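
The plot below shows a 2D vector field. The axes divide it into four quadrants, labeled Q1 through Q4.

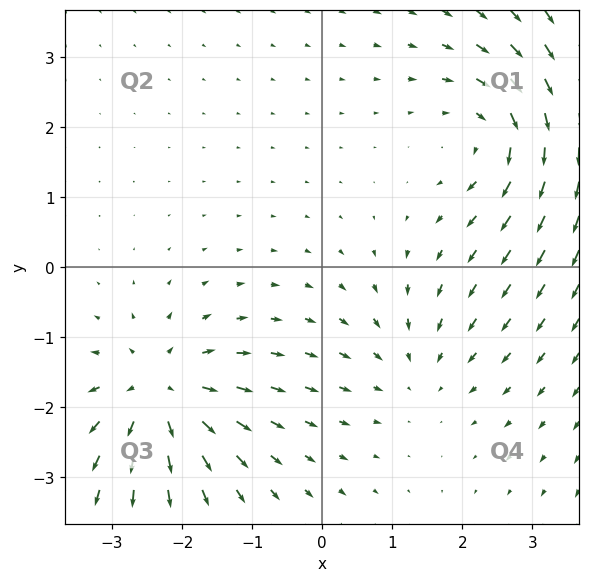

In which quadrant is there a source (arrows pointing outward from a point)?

The source sits at approximately (-2.3, -1.8), which lies in quadrant Q3. The divergence there is about +4, positive as expected for a source.

Q3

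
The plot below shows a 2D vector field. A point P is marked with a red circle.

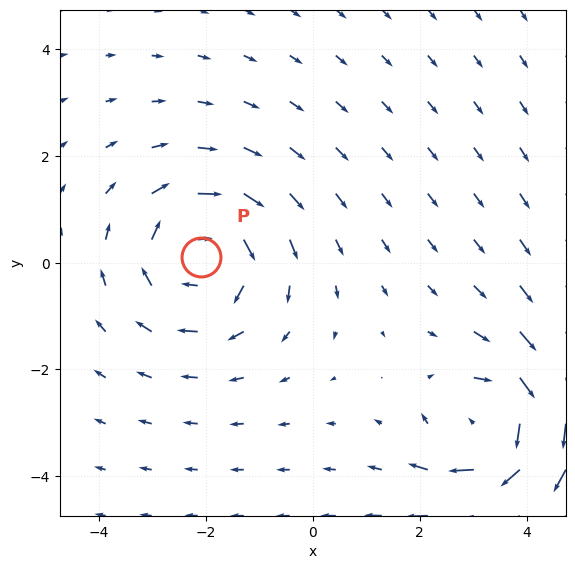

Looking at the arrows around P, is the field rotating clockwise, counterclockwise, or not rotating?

Near P at (-2.1, 0.1) the arrows circulate clockwise. The curl (z-component) there is about -3; negative curl means clockwise rotation.

clockwise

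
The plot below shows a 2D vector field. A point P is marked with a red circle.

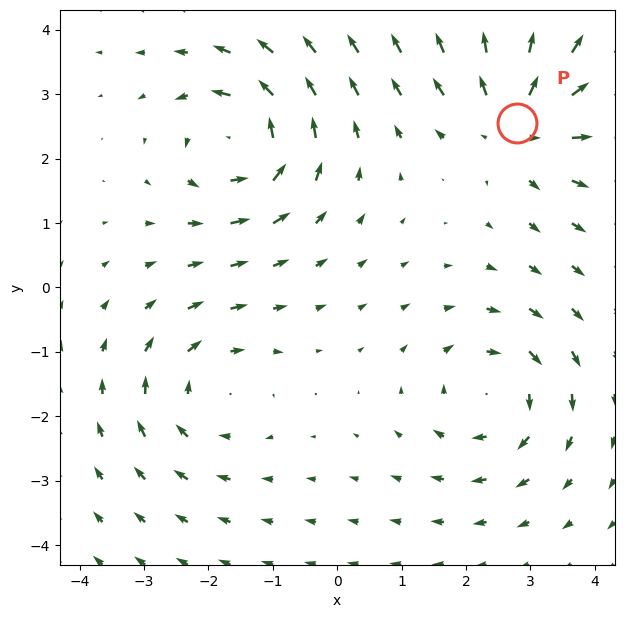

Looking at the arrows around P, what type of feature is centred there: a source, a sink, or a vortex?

source

At P (2.8, 2.5) the arrows spread outward. Divergence about +5, curl ≈0 — positive divergence with near-zero curl is a source.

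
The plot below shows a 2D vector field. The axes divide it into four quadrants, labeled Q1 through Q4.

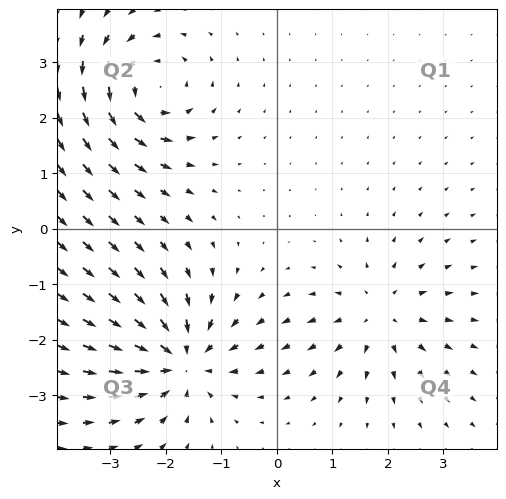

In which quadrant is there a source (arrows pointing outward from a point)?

Q4

The source sits at approximately (1.9, -1.5), which lies in quadrant Q4. The divergence there is about +4, positive as expected for a source.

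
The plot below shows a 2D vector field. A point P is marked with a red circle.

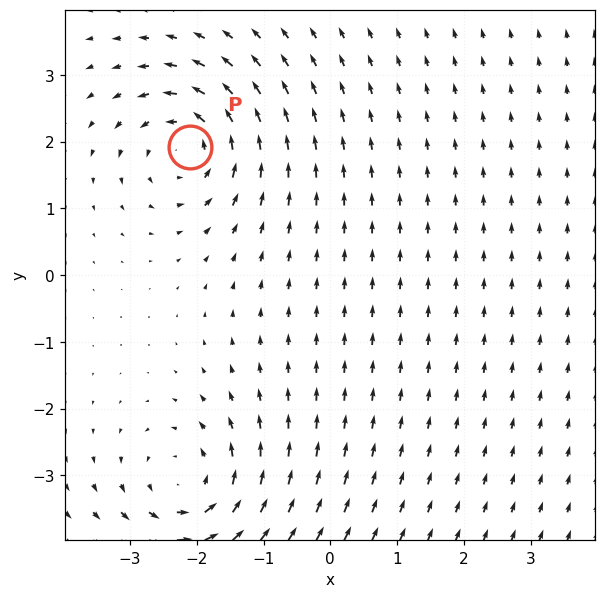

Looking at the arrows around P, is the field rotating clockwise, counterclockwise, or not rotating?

counterclockwise

Near P at (-2.1, 1.9) the arrows circulate counterclockwise. The curl (z-component) there is about +5; positive curl means counterclockwise rotation.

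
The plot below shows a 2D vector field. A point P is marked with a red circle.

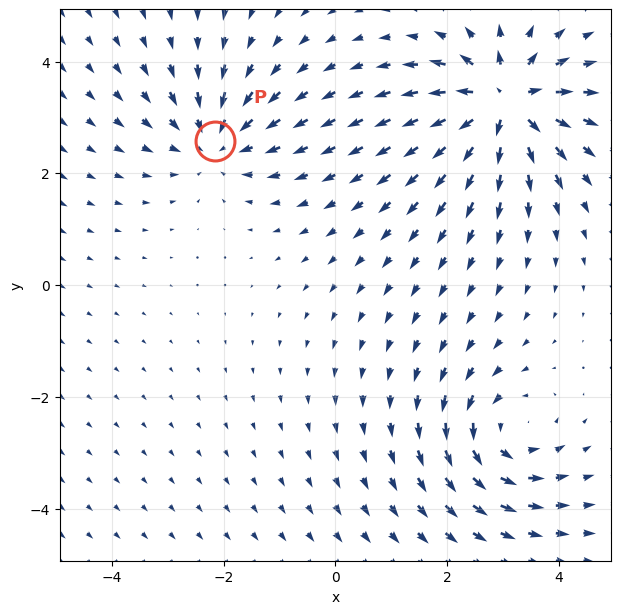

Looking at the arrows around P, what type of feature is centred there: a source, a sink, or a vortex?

sink

At P (-2.1, 2.6) the arrows converge inward. Divergence about -4, curl ≈0 — negative divergence with near-zero curl is a sink.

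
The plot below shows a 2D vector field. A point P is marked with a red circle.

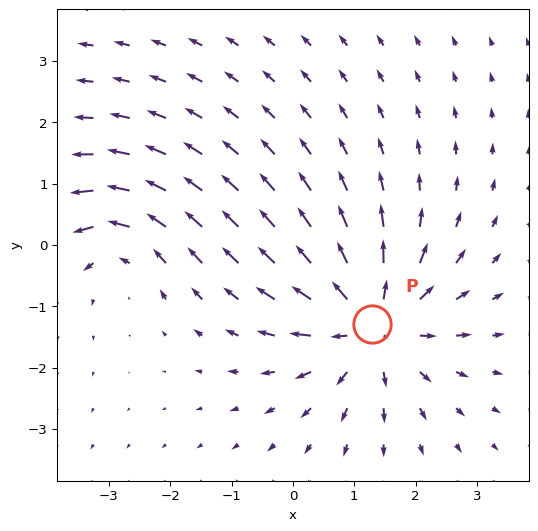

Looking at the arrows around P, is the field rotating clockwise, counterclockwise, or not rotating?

not rotating

Near P at (1.3, -1.3) the arrows show no circulation. The curl there is ≈0.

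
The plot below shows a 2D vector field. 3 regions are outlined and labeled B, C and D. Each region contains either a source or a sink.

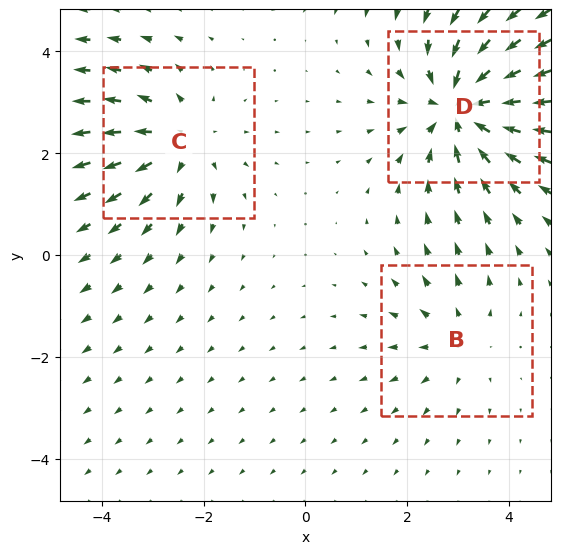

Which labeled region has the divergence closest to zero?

Divergence at each region's feature centre — B: about +2, C: about +3, D: about -5. Region B is closest to zero.

B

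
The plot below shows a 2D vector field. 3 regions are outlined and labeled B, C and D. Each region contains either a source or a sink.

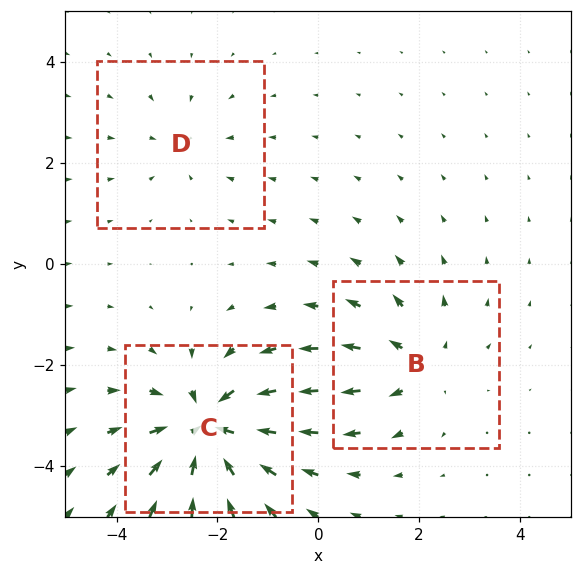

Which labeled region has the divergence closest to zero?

D

Divergence at each region's feature centre — B: about +3, C: about -5, D: about -2. Region D is closest to zero.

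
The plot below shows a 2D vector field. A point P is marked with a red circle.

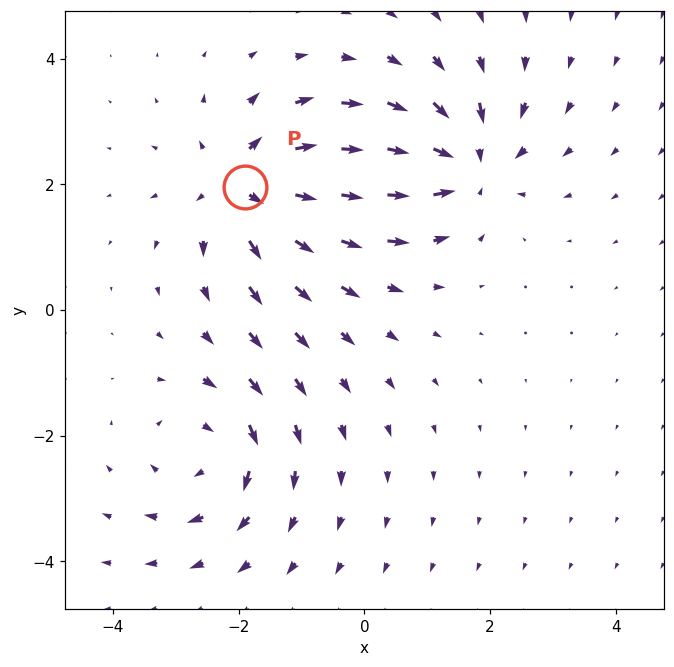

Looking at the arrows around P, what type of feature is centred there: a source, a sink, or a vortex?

At P (-1.9, 2.0) the arrows spread outward. Divergence about +6, curl ≈0 — positive divergence with near-zero curl is a source.

source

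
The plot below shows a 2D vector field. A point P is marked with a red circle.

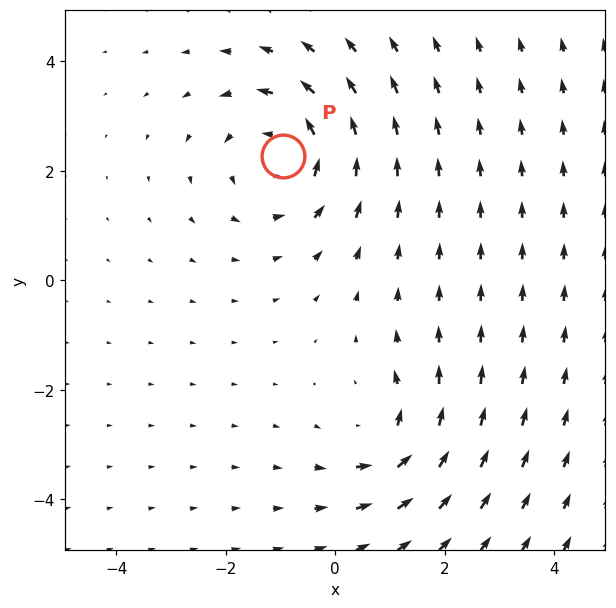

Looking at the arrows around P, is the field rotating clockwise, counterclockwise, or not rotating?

counterclockwise

Near P at (-1.0, 2.3) the arrows circulate counterclockwise. The curl (z-component) there is about +3; positive curl means counterclockwise rotation.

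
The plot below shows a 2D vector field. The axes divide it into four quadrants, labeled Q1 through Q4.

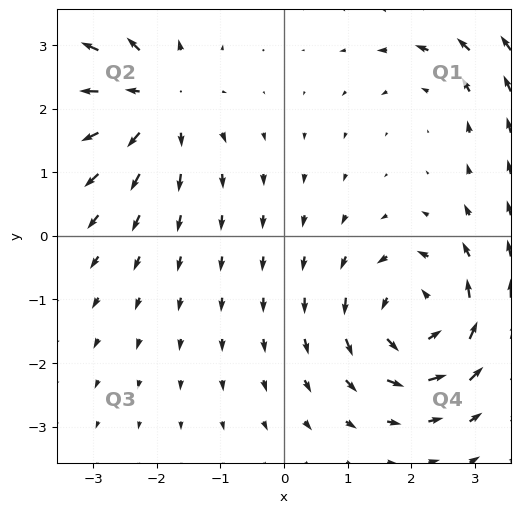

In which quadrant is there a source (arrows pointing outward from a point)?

Q2

The source sits at approximately (-2.1, 2.1), which lies in quadrant Q2. The divergence there is about +5, positive as expected for a source.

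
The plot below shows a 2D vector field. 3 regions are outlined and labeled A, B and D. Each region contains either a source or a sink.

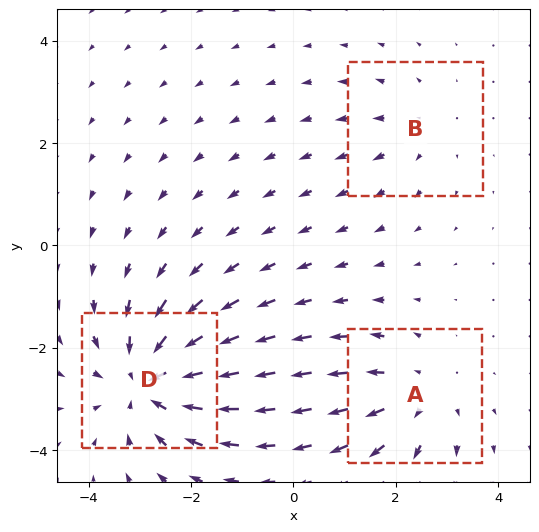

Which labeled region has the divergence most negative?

D

Divergence at each region's feature centre — A: about +3, B: about +2, D: about -4. Region D is most negative.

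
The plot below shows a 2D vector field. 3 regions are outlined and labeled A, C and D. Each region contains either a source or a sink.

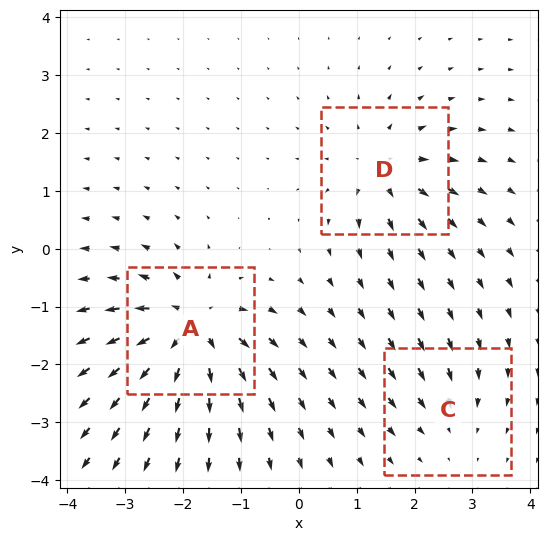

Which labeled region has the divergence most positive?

A

Divergence at each region's feature centre — A: about +7, C: about -2, D: about +4. Region A is most positive.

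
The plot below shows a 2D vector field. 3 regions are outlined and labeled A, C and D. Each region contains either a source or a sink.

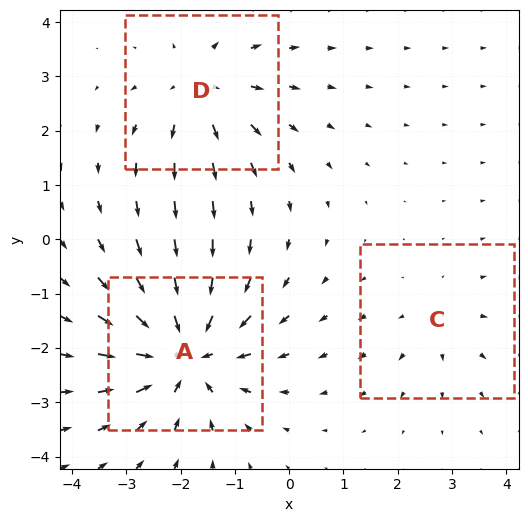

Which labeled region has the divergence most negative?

Divergence at each region's feature centre — A: about -5, C: about +2, D: about +3. Region A is most negative.

A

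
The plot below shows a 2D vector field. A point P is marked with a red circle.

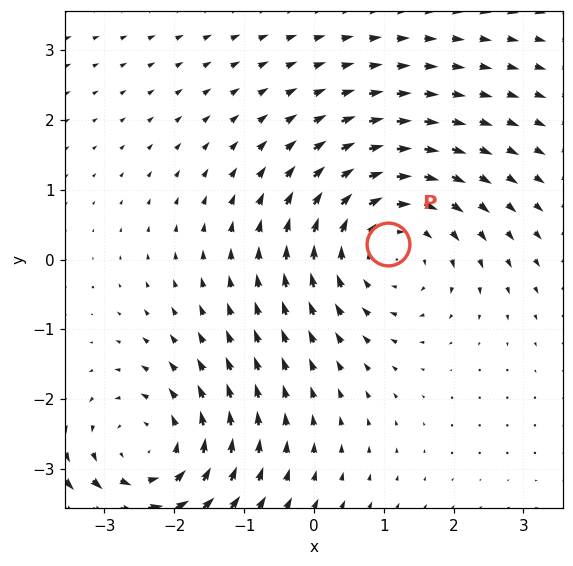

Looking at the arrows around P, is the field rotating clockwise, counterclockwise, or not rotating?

Near P at (1.1, 0.2) the arrows circulate clockwise. The curl (z-component) there is about -3; negative curl means clockwise rotation.

clockwise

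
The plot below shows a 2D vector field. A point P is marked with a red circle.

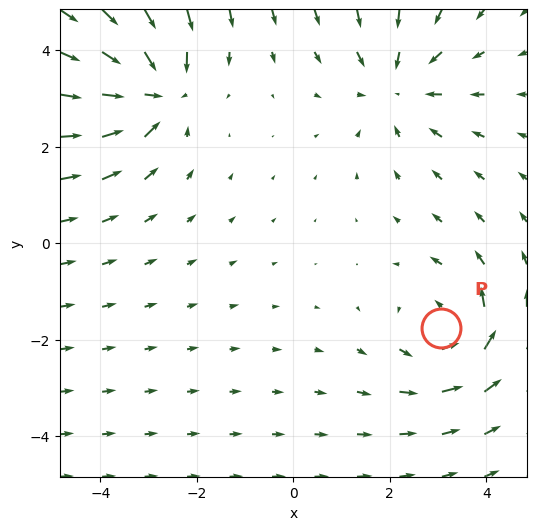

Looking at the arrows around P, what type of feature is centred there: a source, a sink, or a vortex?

At P (3.1, -1.8) the arrows circulate counterclockwise. Divergence ≈0, curl about +4 — near-zero divergence with nonzero curl is a vortex.

vortex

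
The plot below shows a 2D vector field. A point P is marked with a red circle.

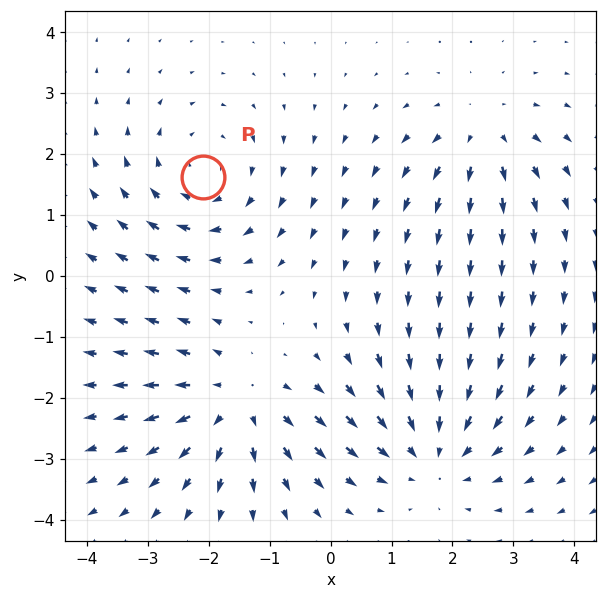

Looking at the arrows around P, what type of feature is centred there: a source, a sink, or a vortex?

vortex

At P (-2.1, 1.6) the arrows circulate clockwise. Divergence ≈0, curl about -3 — near-zero divergence with nonzero curl is a vortex.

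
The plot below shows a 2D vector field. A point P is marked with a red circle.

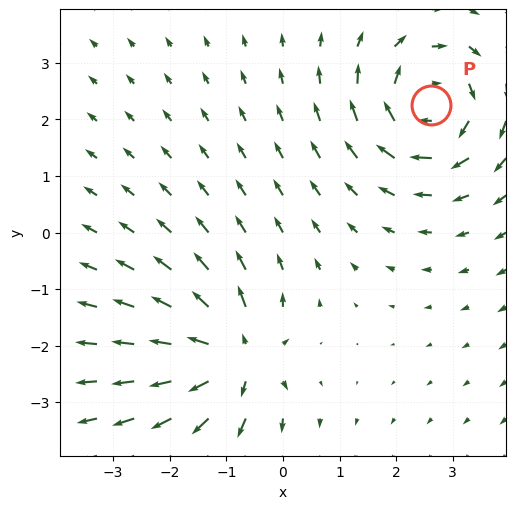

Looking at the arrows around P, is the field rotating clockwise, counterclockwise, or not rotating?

clockwise

Near P at (2.6, 2.3) the arrows circulate clockwise. The curl (z-component) there is about -5; negative curl means clockwise rotation.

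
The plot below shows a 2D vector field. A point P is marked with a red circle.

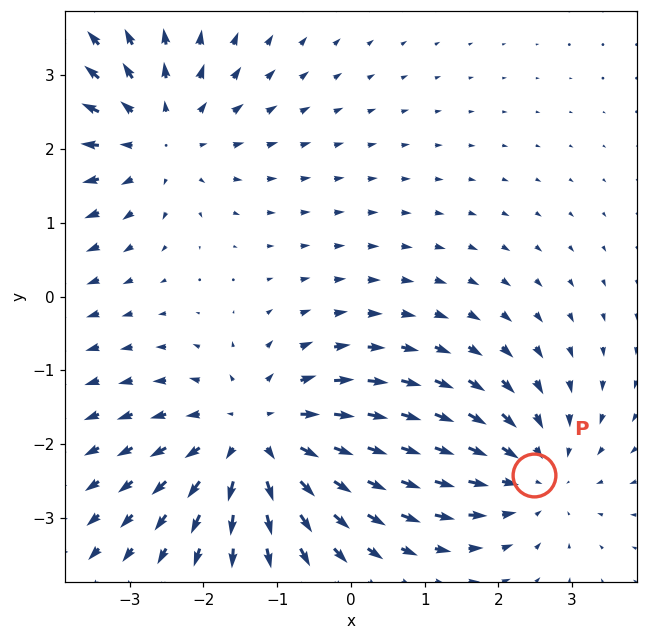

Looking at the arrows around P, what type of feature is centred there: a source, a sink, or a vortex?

sink

At P (2.5, -2.4) the arrows converge inward. Divergence about -3, curl ≈0 — negative divergence with near-zero curl is a sink.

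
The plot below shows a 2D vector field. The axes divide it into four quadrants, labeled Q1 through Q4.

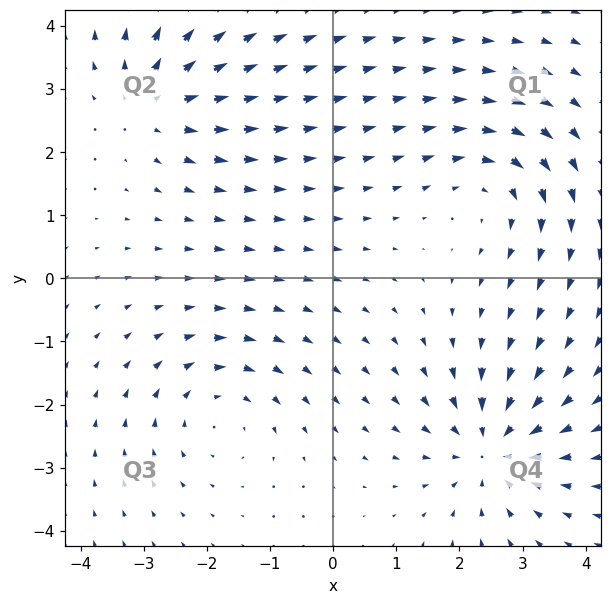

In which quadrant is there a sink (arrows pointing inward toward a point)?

The sink sits at approximately (2.5, -2.7), which lies in quadrant Q4. The divergence there is about -4, negative as expected for a sink.

Q4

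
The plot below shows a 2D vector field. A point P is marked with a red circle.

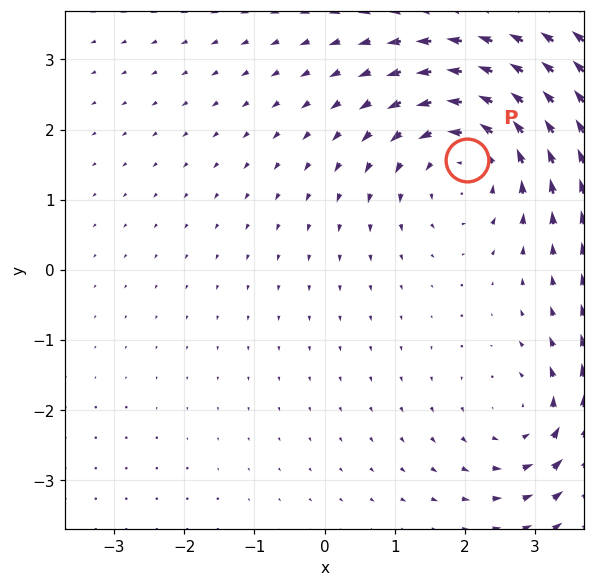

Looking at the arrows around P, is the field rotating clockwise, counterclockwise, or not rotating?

counterclockwise

Near P at (2.0, 1.6) the arrows circulate counterclockwise. The curl (z-component) there is about +4; positive curl means counterclockwise rotation.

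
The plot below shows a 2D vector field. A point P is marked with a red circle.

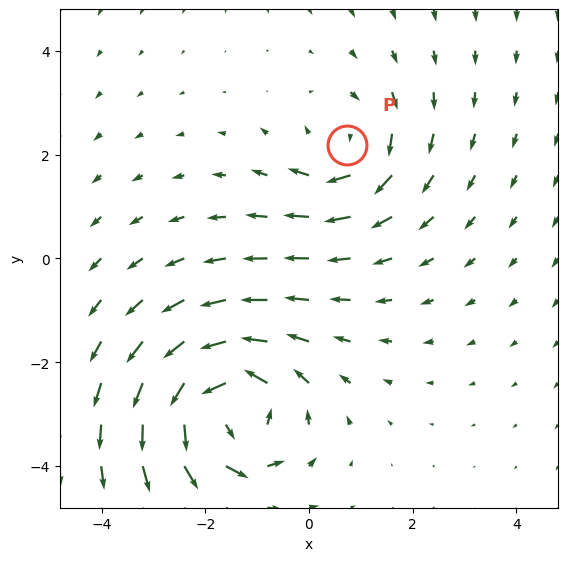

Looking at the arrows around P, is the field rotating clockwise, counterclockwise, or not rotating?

clockwise

Near P at (0.7, 2.2) the arrows circulate clockwise. The curl (z-component) there is about -3; negative curl means clockwise rotation.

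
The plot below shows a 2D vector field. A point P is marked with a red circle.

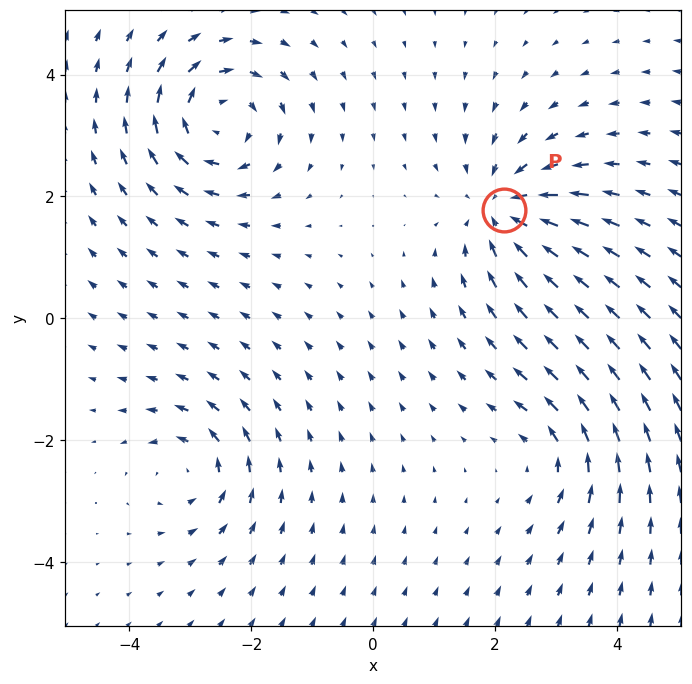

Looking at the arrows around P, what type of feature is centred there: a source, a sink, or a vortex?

sink

At P (2.1, 1.8) the arrows converge inward. Divergence about -4, curl ≈0 — negative divergence with near-zero curl is a sink.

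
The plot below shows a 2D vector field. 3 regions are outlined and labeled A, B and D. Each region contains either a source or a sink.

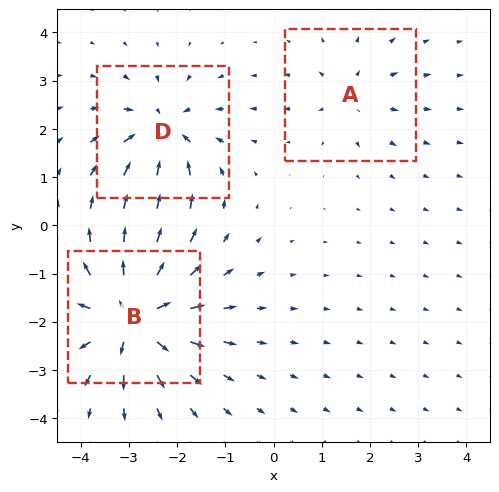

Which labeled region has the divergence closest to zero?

Divergence at each region's feature centre — A: about +3, B: about +6, D: about -4. Region A is closest to zero.

A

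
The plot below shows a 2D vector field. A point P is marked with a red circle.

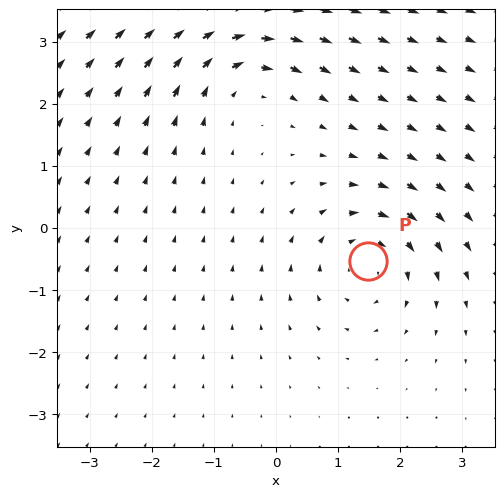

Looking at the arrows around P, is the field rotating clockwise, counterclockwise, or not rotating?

Near P at (1.5, -0.5) the arrows circulate clockwise. The curl (z-component) there is about -4; negative curl means clockwise rotation.

clockwise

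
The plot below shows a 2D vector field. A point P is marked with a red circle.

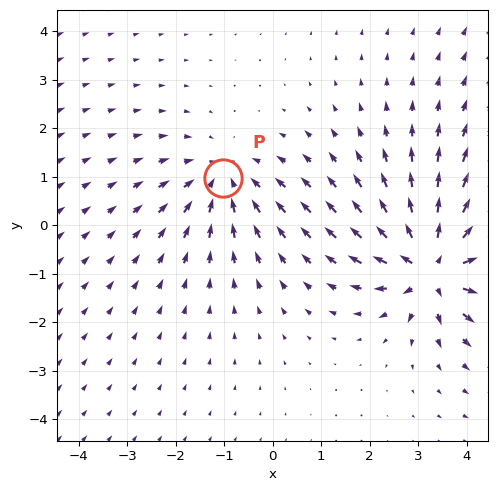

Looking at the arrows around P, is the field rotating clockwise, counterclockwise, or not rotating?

not rotating

Near P at (-1.0, 1.0) the arrows show no circulation. The curl there is ≈0.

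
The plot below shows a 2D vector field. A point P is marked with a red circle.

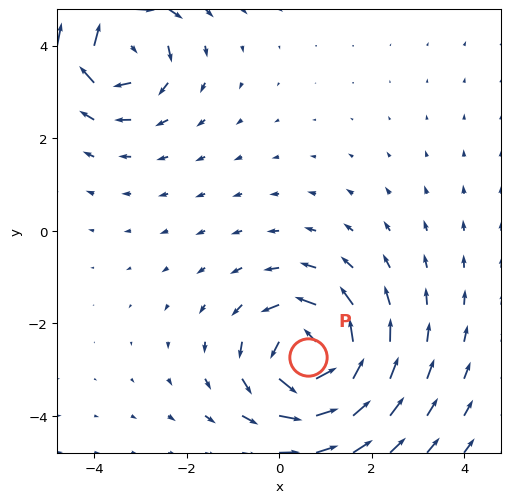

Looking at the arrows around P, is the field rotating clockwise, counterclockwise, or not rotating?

Near P at (0.6, -2.7) the arrows circulate counterclockwise. The curl (z-component) there is about +5; positive curl means counterclockwise rotation.

counterclockwise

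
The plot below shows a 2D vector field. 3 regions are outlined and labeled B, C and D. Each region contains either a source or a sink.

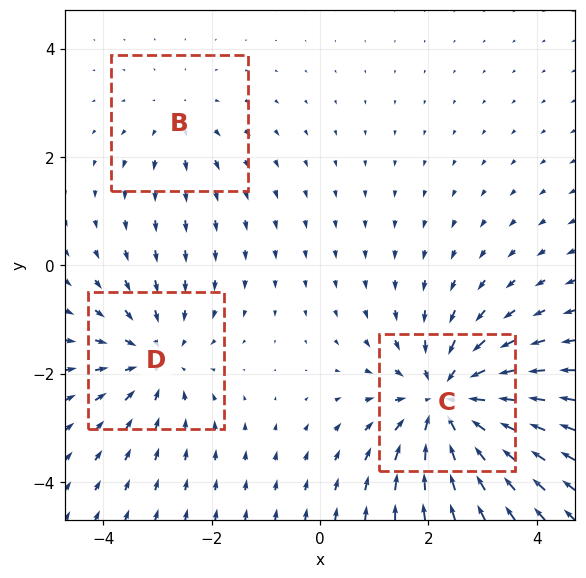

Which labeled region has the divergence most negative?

Divergence at each region's feature centre — B: about +2, C: about -4, D: about -3. Region C is most negative.

C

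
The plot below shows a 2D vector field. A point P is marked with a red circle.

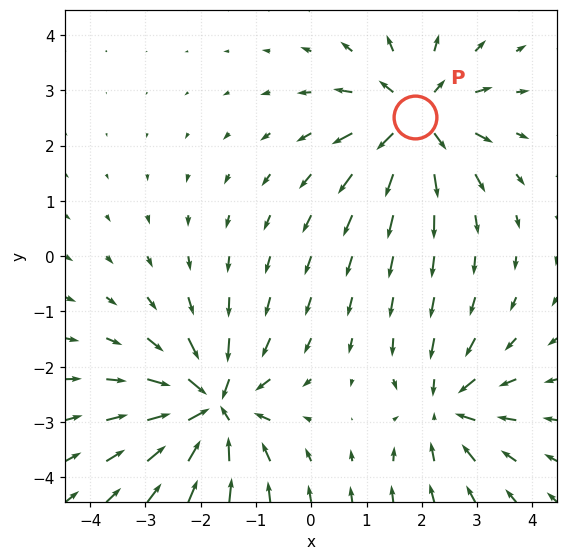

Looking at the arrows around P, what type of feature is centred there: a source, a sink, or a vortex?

source

At P (1.9, 2.5) the arrows spread outward. Divergence about +5, curl ≈0 — positive divergence with near-zero curl is a source.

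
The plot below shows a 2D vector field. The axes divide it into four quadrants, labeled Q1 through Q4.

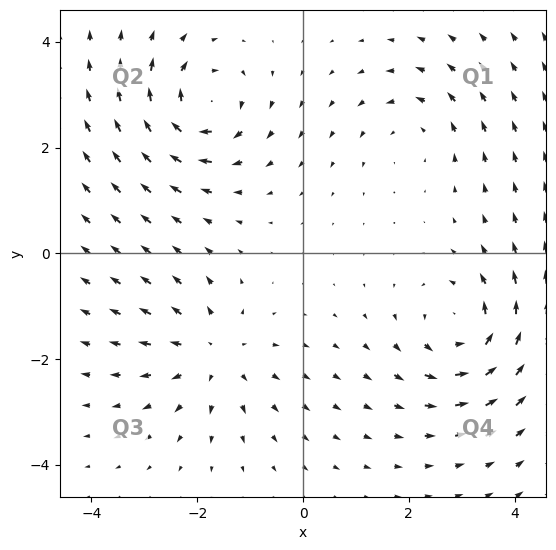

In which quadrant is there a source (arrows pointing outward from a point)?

Q3

The source sits at approximately (-1.7, -1.9), which lies in quadrant Q3. The divergence there is about +4, positive as expected for a source.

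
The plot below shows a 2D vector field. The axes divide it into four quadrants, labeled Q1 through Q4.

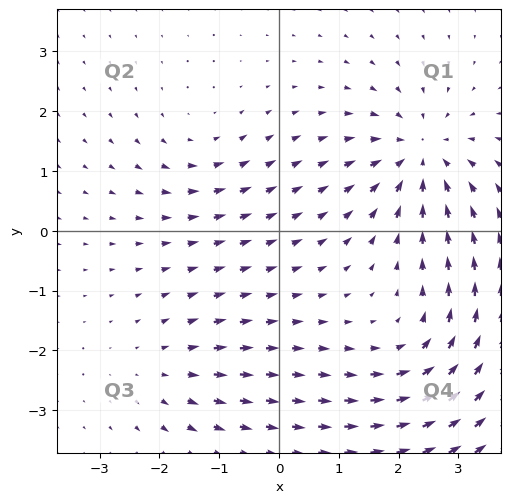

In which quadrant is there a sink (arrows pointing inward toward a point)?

The sink sits at approximately (2.4, 1.3), which lies in quadrant Q1. The divergence there is about -5, negative as expected for a sink.

Q1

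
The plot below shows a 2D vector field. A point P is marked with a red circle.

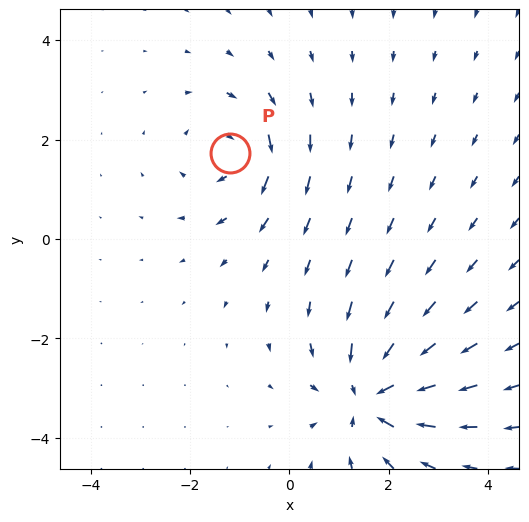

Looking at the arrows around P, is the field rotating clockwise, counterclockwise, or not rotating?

clockwise

Near P at (-1.2, 1.7) the arrows circulate clockwise. The curl (z-component) there is about -4; negative curl means clockwise rotation.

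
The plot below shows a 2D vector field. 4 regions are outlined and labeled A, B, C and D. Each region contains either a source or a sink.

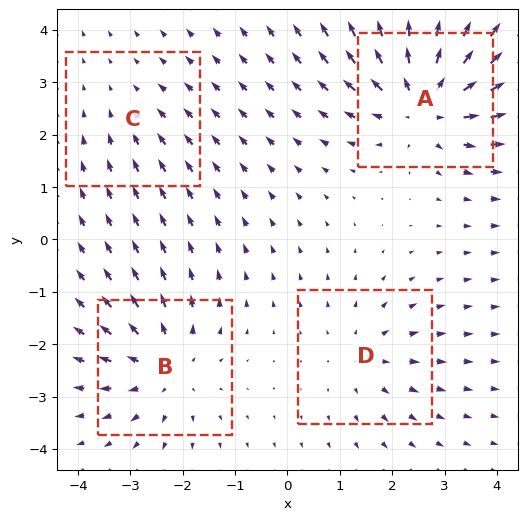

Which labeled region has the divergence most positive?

A

Divergence at each region's feature centre — A: about +6, B: about +4, C: about -2, D: about +3. Region A is most positive.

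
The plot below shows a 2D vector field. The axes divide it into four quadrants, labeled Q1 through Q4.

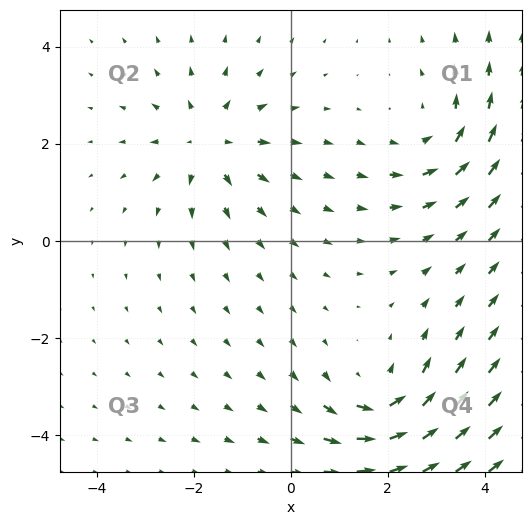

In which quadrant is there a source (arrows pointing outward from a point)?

Q2

The source sits at approximately (-1.7, 2.0), which lies in quadrant Q2. The divergence there is about +3, positive as expected for a source.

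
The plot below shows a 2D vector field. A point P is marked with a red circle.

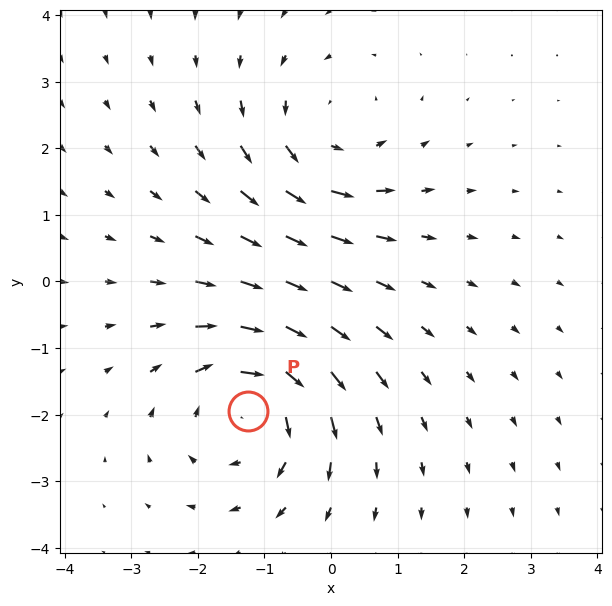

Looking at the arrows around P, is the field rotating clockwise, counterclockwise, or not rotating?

clockwise

Near P at (-1.2, -1.9) the arrows circulate clockwise. The curl (z-component) there is about -4; negative curl means clockwise rotation.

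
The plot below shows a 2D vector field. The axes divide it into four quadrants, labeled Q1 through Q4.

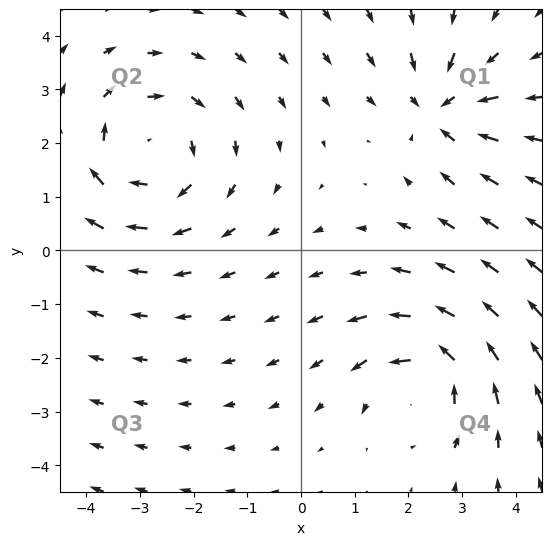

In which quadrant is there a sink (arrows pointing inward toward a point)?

The sink sits at approximately (2.6, 2.7), which lies in quadrant Q1. The divergence there is about -4, negative as expected for a sink.

Q1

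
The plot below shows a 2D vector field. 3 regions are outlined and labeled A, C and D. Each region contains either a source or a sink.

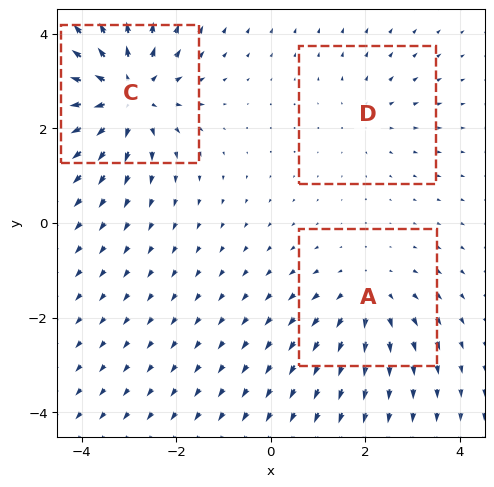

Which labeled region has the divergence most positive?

C

Divergence at each region's feature centre — A: about +3, C: about +5, D: about +2. Region C is most positive.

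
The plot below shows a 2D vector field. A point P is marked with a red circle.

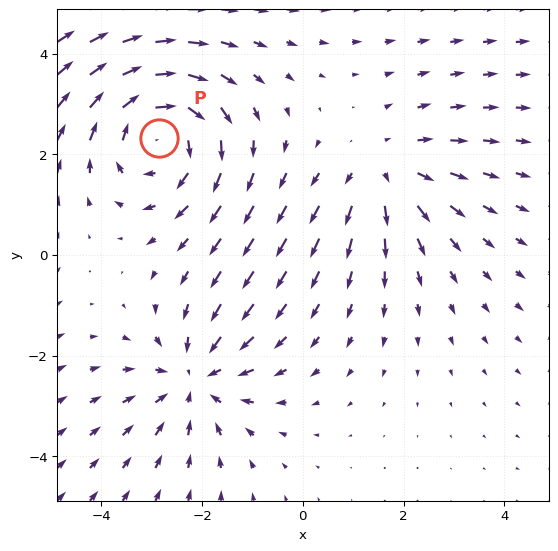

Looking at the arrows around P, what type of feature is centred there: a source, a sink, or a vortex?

vortex

At P (-2.9, 2.3) the arrows circulate clockwise. Divergence ≈0, curl about -4 — near-zero divergence with nonzero curl is a vortex.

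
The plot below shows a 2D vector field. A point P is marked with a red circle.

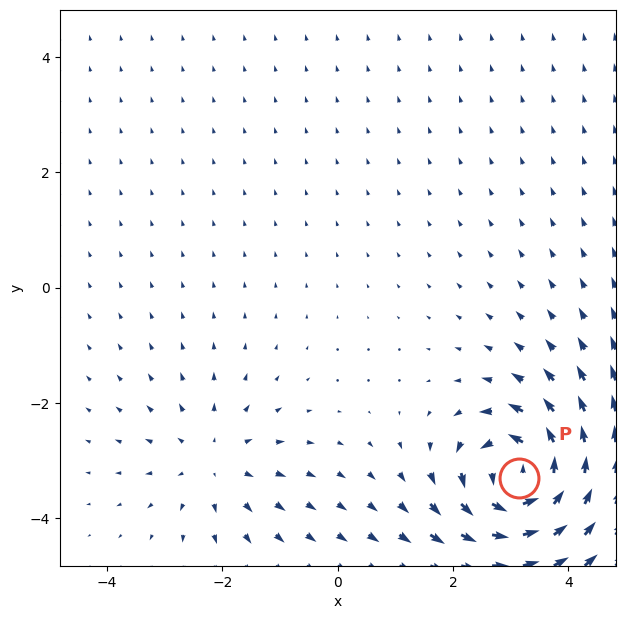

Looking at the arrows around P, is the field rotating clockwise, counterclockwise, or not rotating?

counterclockwise

Near P at (3.1, -3.3) the arrows circulate counterclockwise. The curl (z-component) there is about +7; positive curl means counterclockwise rotation.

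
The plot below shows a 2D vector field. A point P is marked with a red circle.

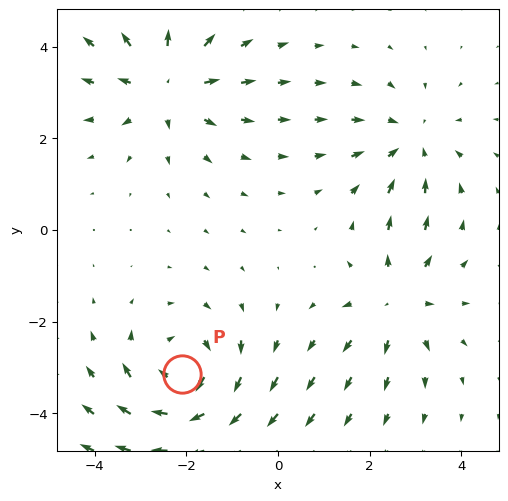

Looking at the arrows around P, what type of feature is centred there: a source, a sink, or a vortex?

vortex

At P (-2.1, -3.1) the arrows circulate clockwise. Divergence ≈0, curl about -5 — near-zero divergence with nonzero curl is a vortex.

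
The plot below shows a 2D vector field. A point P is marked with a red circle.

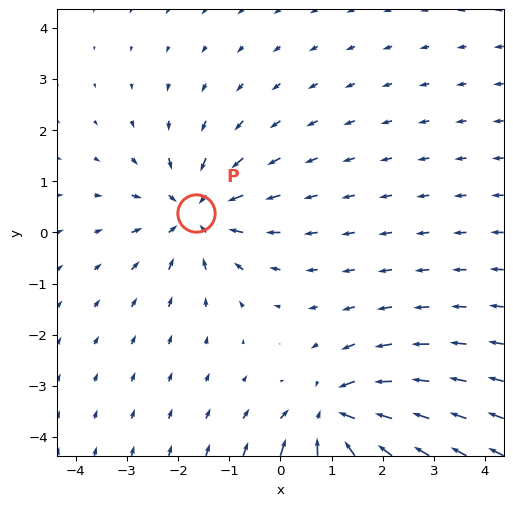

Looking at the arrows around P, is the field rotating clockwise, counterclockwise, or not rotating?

not rotating

Near P at (-1.7, 0.4) the arrows show no circulation. The curl there is ≈0.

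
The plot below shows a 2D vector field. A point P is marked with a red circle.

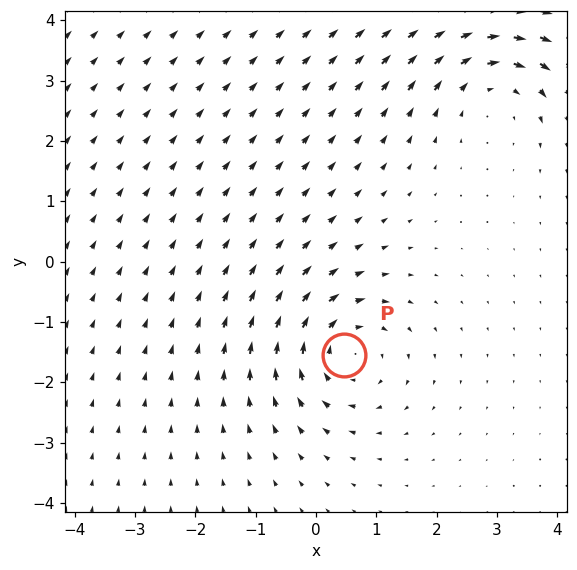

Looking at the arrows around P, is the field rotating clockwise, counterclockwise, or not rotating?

Near P at (0.5, -1.5) the arrows circulate clockwise. The curl (z-component) there is about -5; negative curl means clockwise rotation.

clockwise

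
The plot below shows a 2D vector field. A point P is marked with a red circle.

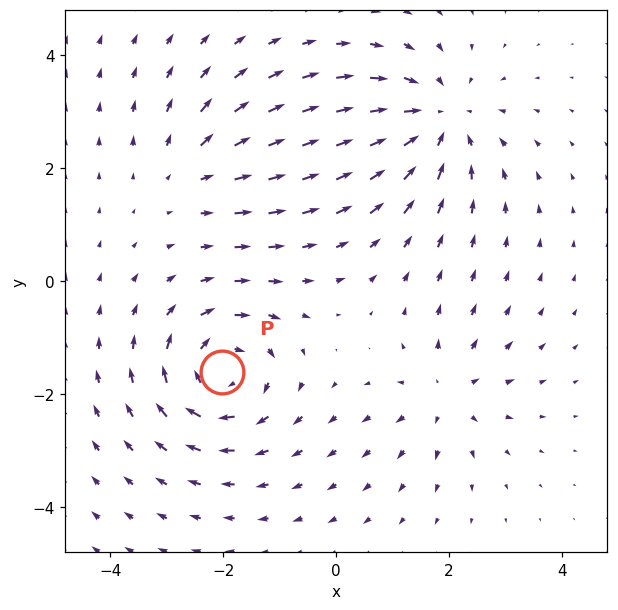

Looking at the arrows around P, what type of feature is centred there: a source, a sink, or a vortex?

At P (-2.0, -1.6) the arrows circulate clockwise. Divergence ≈0, curl about -5 — near-zero divergence with nonzero curl is a vortex.

vortex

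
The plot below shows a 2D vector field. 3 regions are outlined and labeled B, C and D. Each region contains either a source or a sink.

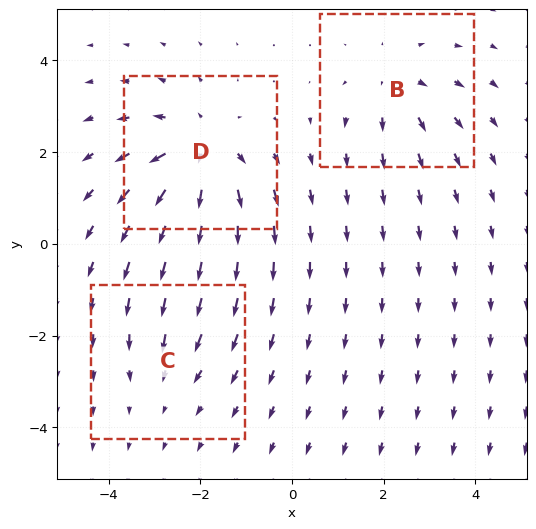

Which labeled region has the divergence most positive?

D

Divergence at each region's feature centre — B: about +3, C: about -2, D: about +5. Region D is most positive.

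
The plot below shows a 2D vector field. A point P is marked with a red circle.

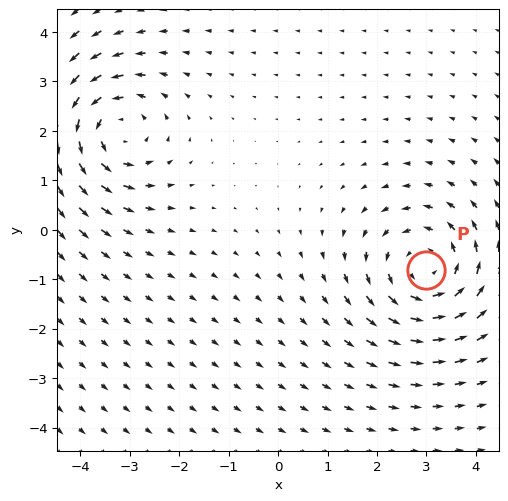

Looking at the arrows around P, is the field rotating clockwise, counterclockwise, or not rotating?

counterclockwise

Near P at (3.0, -0.8) the arrows circulate counterclockwise. The curl (z-component) there is about +4; positive curl means counterclockwise rotation.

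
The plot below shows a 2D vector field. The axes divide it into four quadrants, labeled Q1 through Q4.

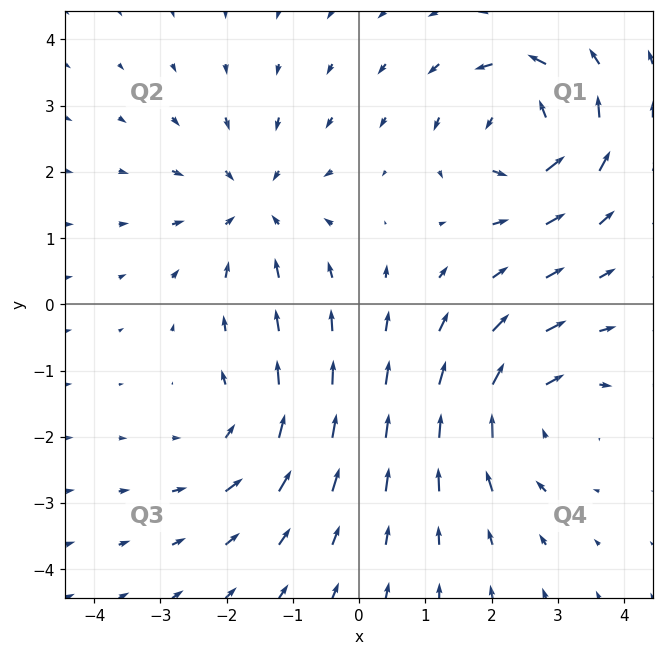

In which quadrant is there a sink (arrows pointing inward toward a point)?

Q2

The sink sits at approximately (-1.6, 1.5), which lies in quadrant Q2. The divergence there is about -4, negative as expected for a sink.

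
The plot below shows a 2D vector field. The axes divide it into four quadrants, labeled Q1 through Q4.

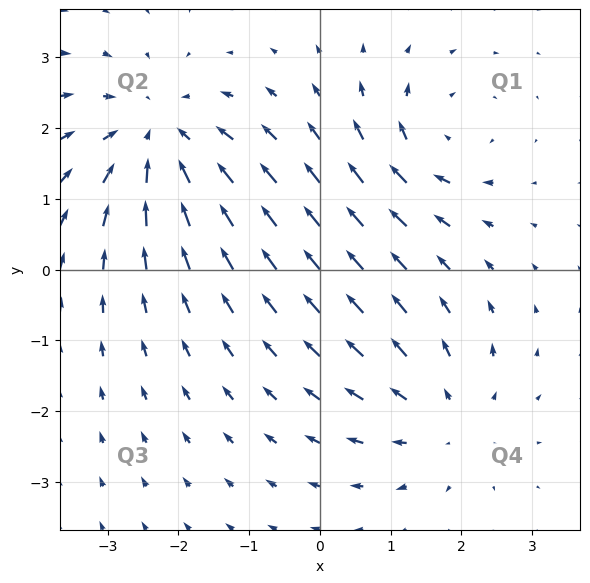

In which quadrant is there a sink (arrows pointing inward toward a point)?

Q2

The sink sits at approximately (-2.3, 1.9), which lies in quadrant Q2. The divergence there is about -4, negative as expected for a sink.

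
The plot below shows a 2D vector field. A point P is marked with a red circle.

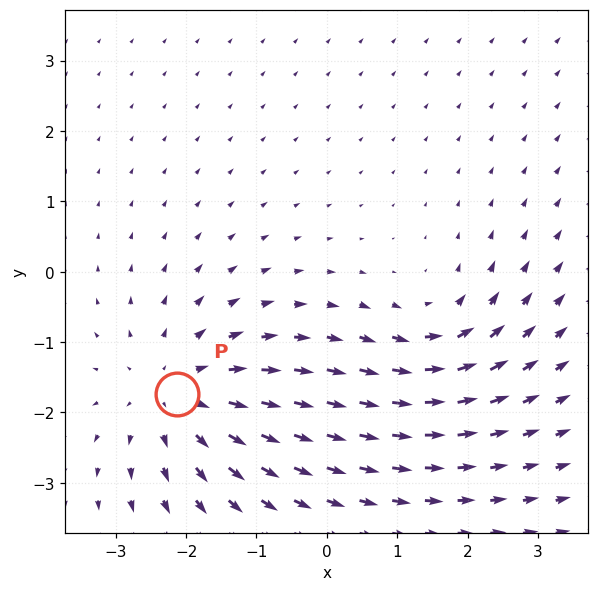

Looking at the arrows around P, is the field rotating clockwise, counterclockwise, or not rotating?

not rotating

Near P at (-2.1, -1.7) the arrows show no circulation. The curl there is ≈0.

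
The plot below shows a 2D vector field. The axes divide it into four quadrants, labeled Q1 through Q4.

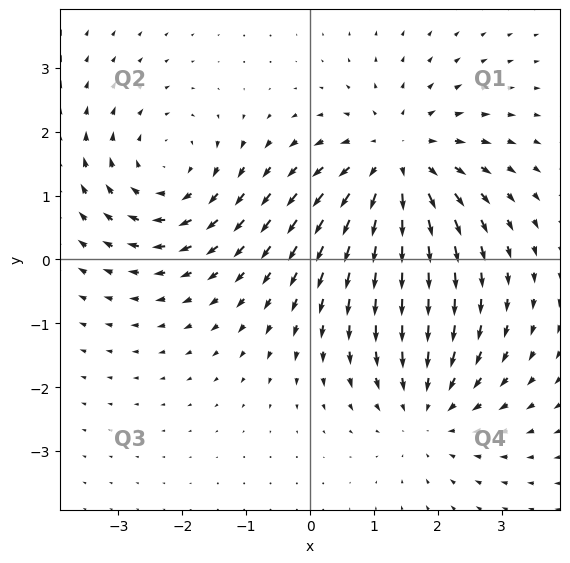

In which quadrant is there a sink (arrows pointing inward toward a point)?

Q4

The sink sits at approximately (1.9, -2.3), which lies in quadrant Q4. The divergence there is about -3, negative as expected for a sink.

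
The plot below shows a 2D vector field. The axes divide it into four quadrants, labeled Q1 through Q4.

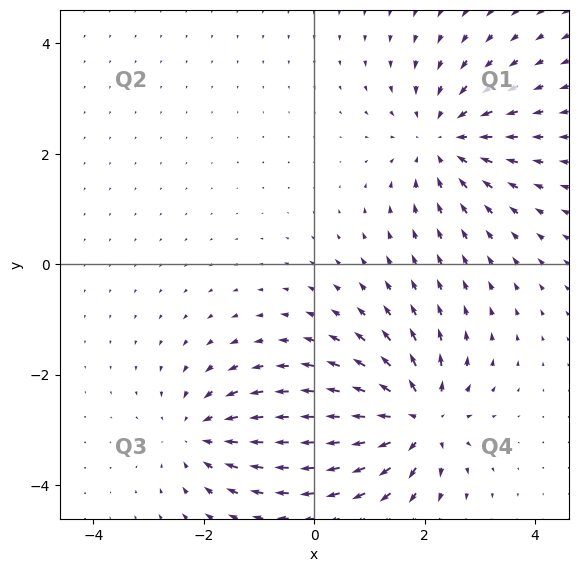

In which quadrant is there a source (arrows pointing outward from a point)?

The source sits at approximately (1.9, -2.8), which lies in quadrant Q4. The divergence there is about +7, positive as expected for a source.

Q4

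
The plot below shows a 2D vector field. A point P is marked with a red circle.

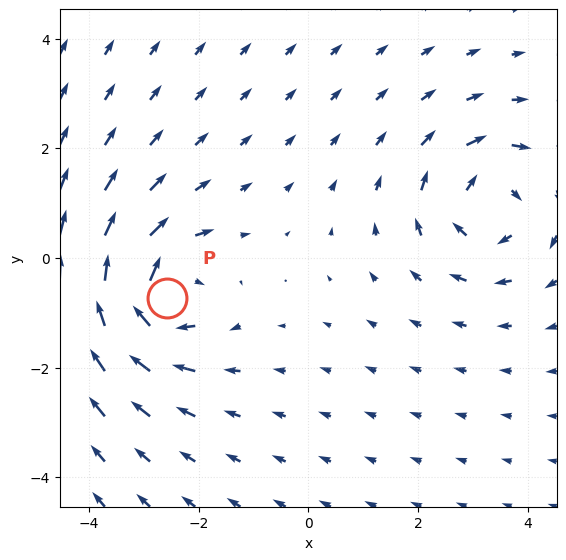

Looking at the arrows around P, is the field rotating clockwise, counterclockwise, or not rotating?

clockwise

Near P at (-2.6, -0.7) the arrows circulate clockwise. The curl (z-component) there is about -4; negative curl means clockwise rotation.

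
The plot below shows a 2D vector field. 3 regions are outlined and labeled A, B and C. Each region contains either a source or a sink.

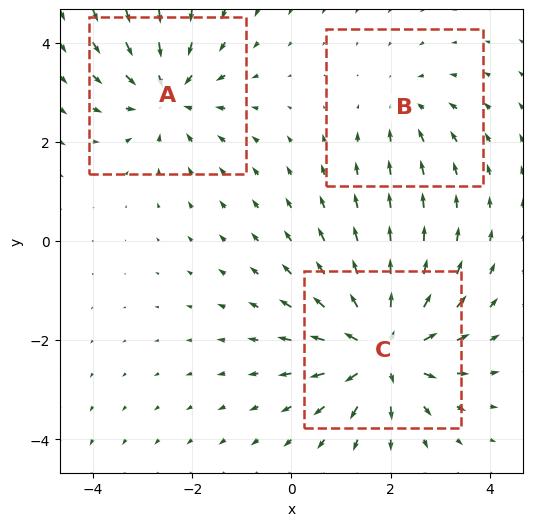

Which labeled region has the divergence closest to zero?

B

Divergence at each region's feature centre — A: about -3, B: about -2, C: about +5. Region B is closest to zero.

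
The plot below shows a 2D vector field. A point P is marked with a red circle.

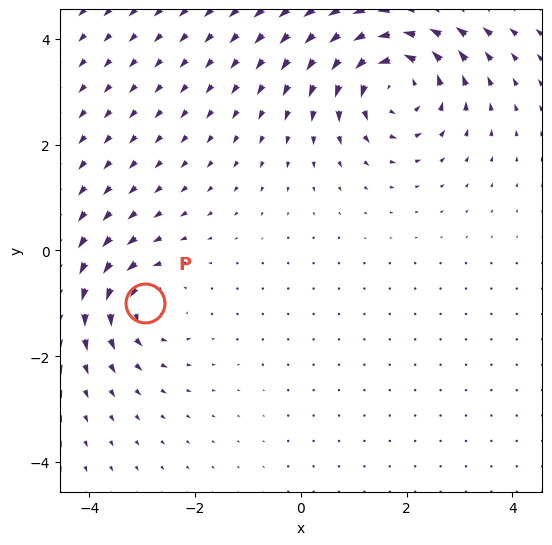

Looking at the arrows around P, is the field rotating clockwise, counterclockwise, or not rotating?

counterclockwise

Near P at (-2.9, -1.0) the arrows circulate counterclockwise. The curl (z-component) there is about +4; positive curl means counterclockwise rotation.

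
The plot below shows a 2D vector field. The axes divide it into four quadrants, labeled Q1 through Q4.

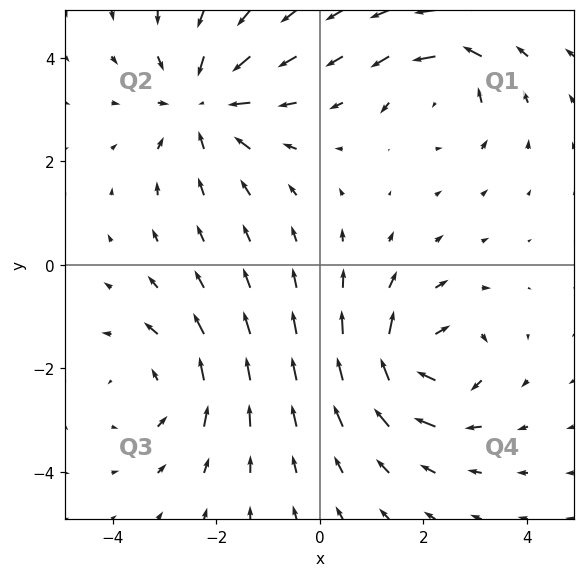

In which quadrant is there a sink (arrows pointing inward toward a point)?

Q2

The sink sits at approximately (-2.2, 3.1), which lies in quadrant Q2. The divergence there is about -4, negative as expected for a sink.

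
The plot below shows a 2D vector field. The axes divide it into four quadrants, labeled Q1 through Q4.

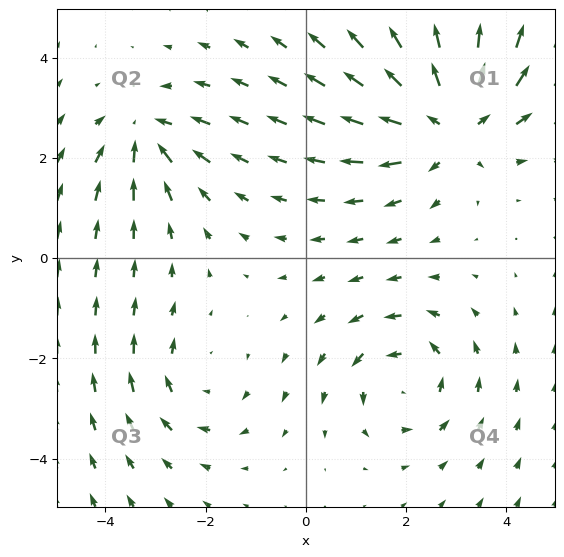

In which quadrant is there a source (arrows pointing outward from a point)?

Q1

The source sits at approximately (2.9, 2.7), which lies in quadrant Q1. The divergence there is about +4, positive as expected for a source.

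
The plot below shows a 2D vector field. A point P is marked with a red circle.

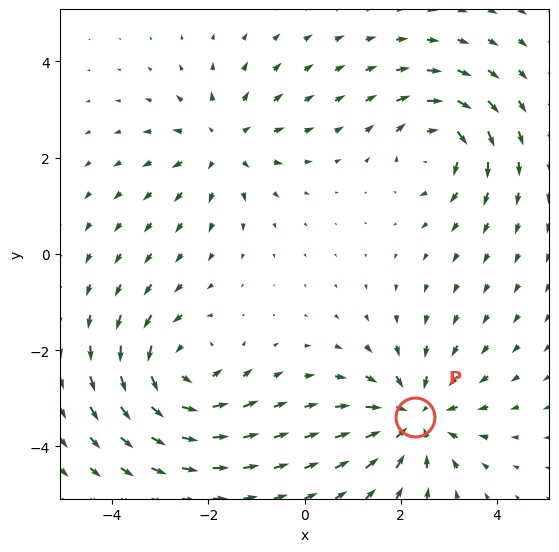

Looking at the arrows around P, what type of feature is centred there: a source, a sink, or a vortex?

At P (2.3, -3.4) the arrows converge inward. Divergence about -4, curl ≈0 — negative divergence with near-zero curl is a sink.

sink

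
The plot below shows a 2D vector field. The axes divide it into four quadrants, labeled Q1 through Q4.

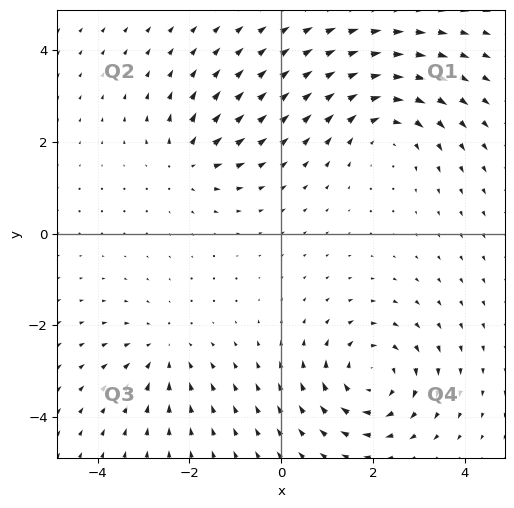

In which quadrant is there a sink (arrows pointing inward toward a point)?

Q3

The sink sits at approximately (-2.6, -2.6), which lies in quadrant Q3. The divergence there is about -3, negative as expected for a sink.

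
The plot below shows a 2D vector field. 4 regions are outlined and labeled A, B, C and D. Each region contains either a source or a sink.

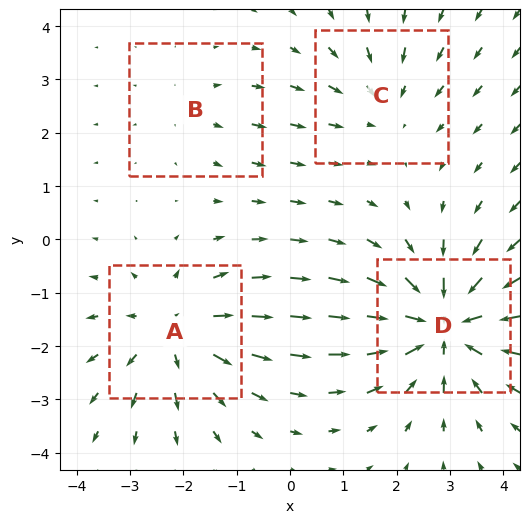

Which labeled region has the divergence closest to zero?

Divergence at each region's feature centre — A: about +4, B: about +2, C: about -3, D: about -6. Region B is closest to zero.

B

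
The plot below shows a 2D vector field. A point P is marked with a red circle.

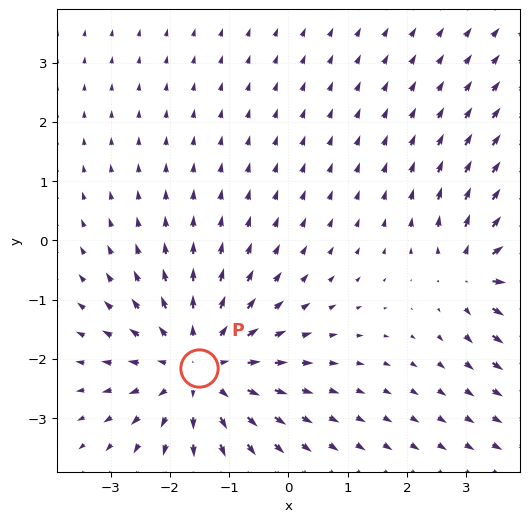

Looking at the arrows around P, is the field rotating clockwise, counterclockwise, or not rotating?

Near P at (-1.5, -2.1) the arrows show no circulation. The curl there is ≈0.

not rotating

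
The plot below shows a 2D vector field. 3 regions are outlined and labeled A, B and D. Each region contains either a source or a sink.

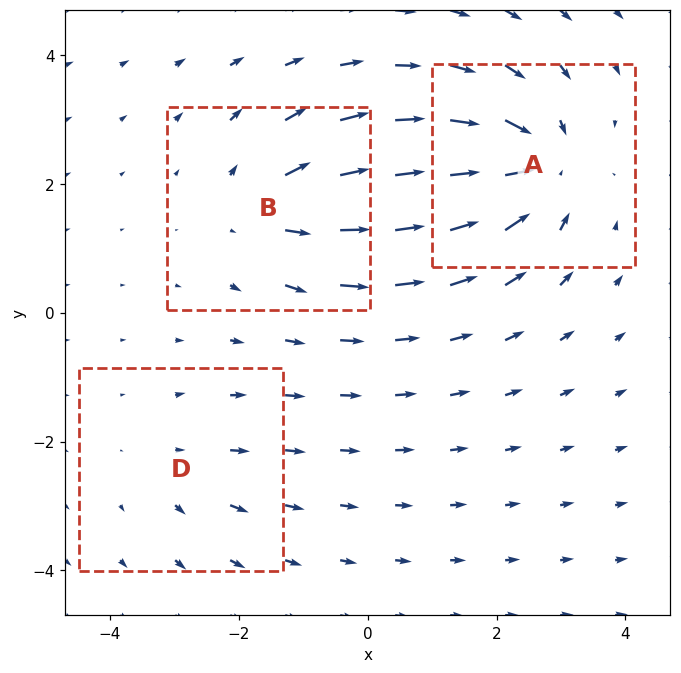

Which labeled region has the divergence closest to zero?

D

Divergence at each region's feature centre — A: about -5, B: about +3, D: about +2. Region D is closest to zero.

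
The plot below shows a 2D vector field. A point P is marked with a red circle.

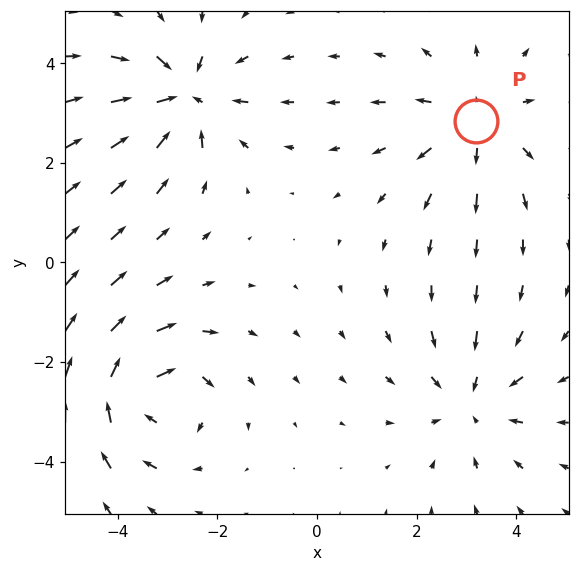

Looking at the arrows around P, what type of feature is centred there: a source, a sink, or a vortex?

source

At P (3.2, 2.8) the arrows spread outward. Divergence about +3, curl ≈0 — positive divergence with near-zero curl is a source.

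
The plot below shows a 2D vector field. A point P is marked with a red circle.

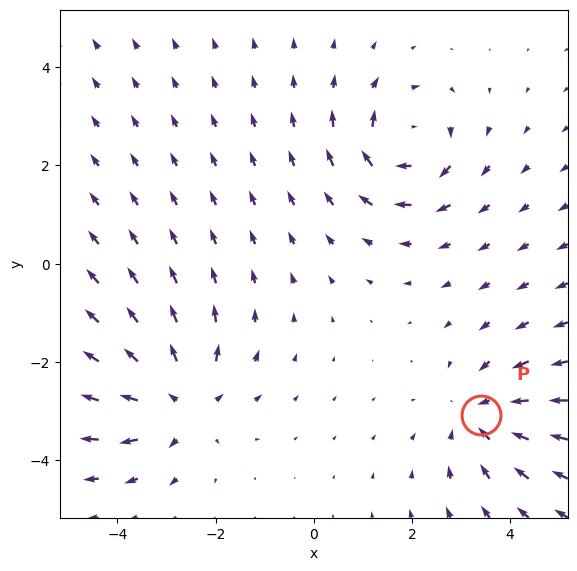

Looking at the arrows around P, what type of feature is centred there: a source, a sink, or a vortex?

At P (3.4, -3.1) the arrows converge inward. Divergence about -3, curl ≈0 — negative divergence with near-zero curl is a sink.

sink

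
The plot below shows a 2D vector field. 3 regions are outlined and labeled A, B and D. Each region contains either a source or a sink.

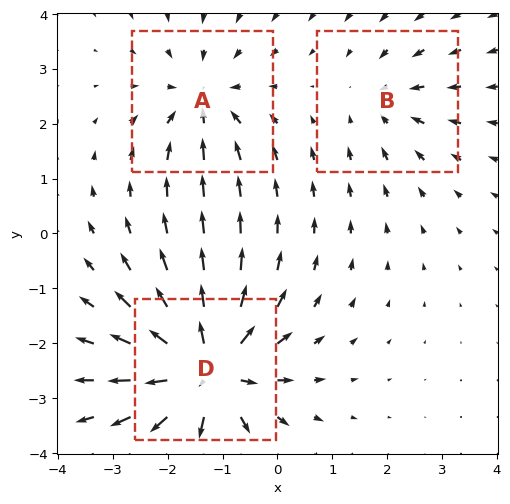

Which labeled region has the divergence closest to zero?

Divergence at each region's feature centre — A: about -3, B: about -2, D: about +6. Region B is closest to zero.

B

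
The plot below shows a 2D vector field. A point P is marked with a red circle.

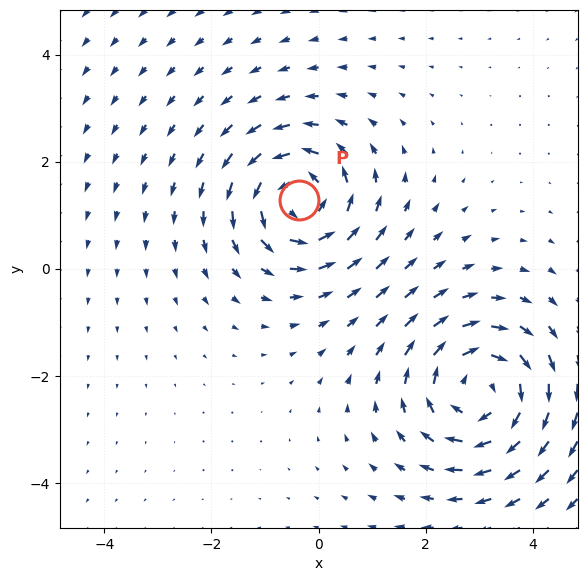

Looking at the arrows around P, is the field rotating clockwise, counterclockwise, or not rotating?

Near P at (-0.4, 1.3) the arrows circulate counterclockwise. The curl (z-component) there is about +4; positive curl means counterclockwise rotation.

counterclockwise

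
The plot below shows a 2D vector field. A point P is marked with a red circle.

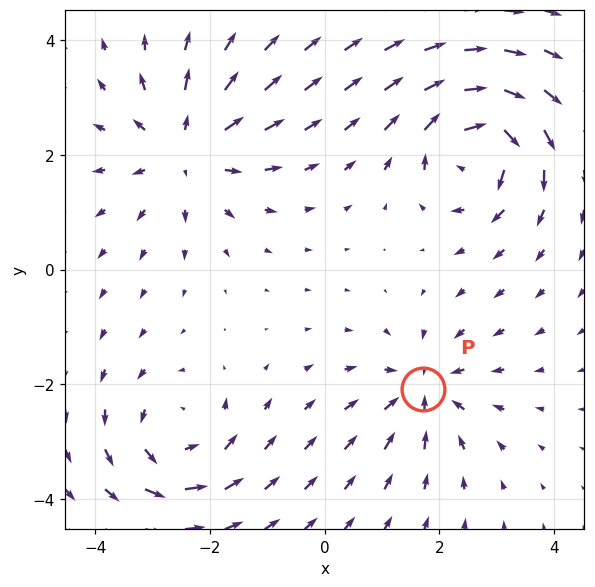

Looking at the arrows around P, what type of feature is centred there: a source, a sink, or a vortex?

At P (1.7, -2.1) the arrows converge inward. Divergence about -4, curl ≈0 — negative divergence with near-zero curl is a sink.

sink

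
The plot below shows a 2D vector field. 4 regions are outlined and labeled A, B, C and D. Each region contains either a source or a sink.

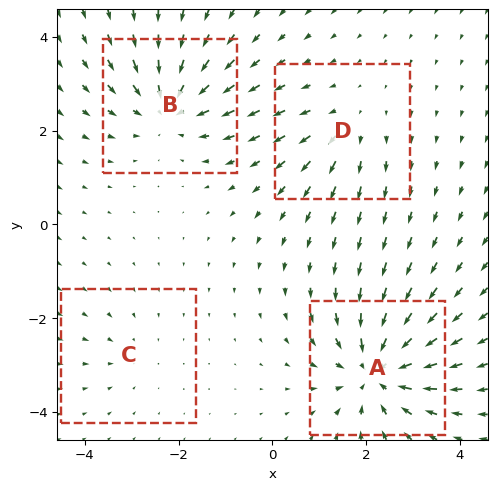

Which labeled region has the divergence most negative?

A

Divergence at each region's feature centre — A: about -7, B: about -5, C: about -2, D: about +3. Region A is most negative.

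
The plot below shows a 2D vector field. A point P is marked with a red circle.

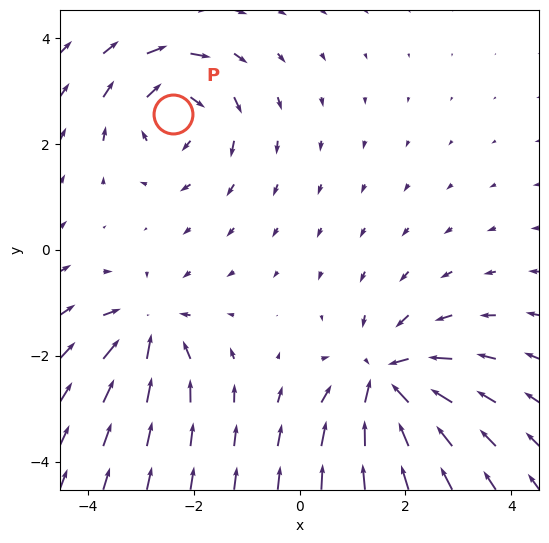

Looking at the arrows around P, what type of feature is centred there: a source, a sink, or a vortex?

At P (-2.4, 2.6) the arrows circulate clockwise. Divergence ≈0, curl about -4 — near-zero divergence with nonzero curl is a vortex.

vortex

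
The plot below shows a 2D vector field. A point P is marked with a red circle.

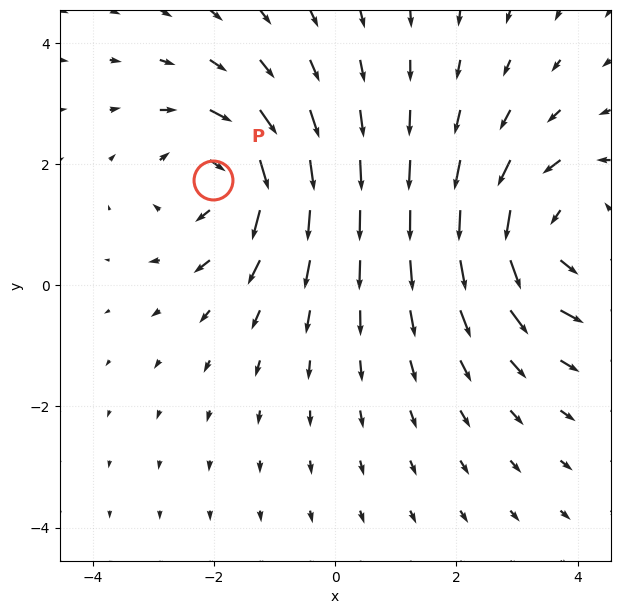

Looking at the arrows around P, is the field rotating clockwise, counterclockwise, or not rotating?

clockwise

Near P at (-2.0, 1.7) the arrows circulate clockwise. The curl (z-component) there is about -4; negative curl means clockwise rotation.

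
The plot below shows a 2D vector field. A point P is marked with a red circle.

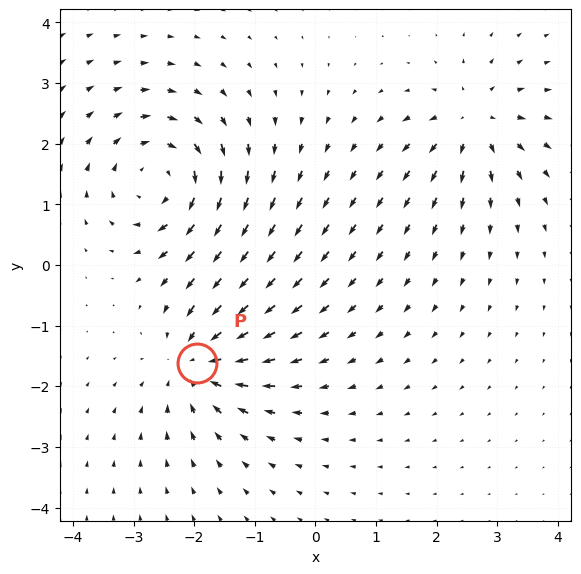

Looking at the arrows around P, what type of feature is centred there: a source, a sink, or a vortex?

At P (-1.9, -1.6) the arrows converge inward. Divergence about -4, curl ≈0 — negative divergence with near-zero curl is a sink.

sink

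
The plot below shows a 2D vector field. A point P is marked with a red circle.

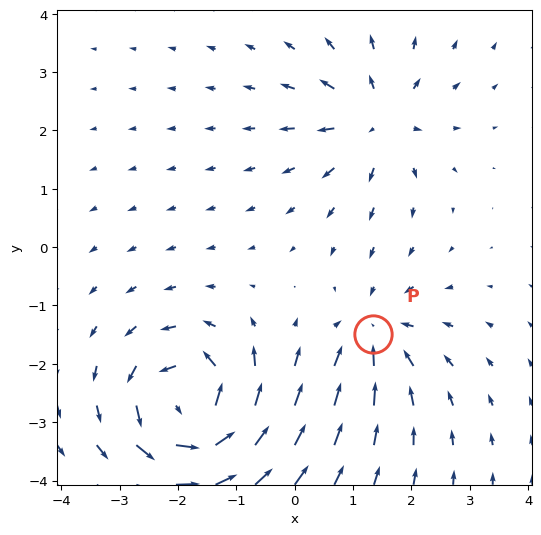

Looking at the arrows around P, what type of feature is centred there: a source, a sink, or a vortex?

sink

At P (1.3, -1.5) the arrows converge inward. Divergence about -3, curl ≈0 — negative divergence with near-zero curl is a sink.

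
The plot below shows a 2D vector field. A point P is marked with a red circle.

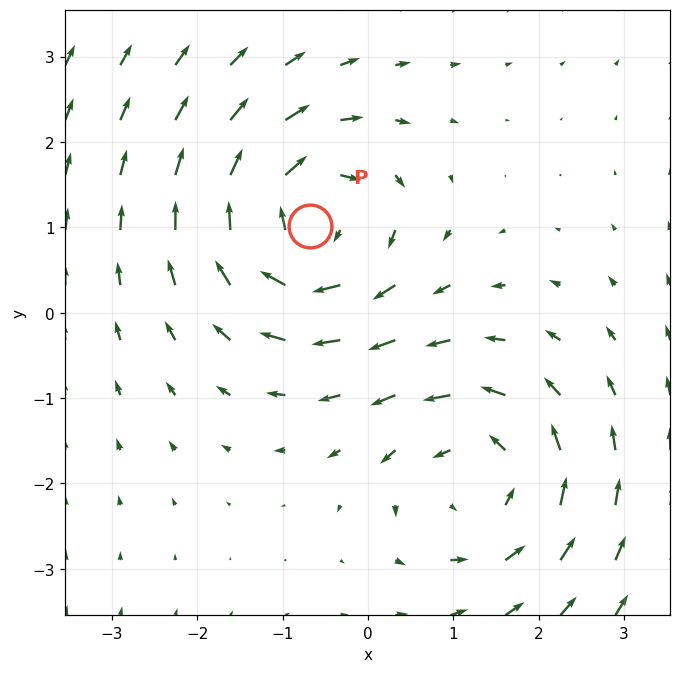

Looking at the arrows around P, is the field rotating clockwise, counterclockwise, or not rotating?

Near P at (-0.7, 1.0) the arrows circulate clockwise. The curl (z-component) there is about -5; negative curl means clockwise rotation.

clockwise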